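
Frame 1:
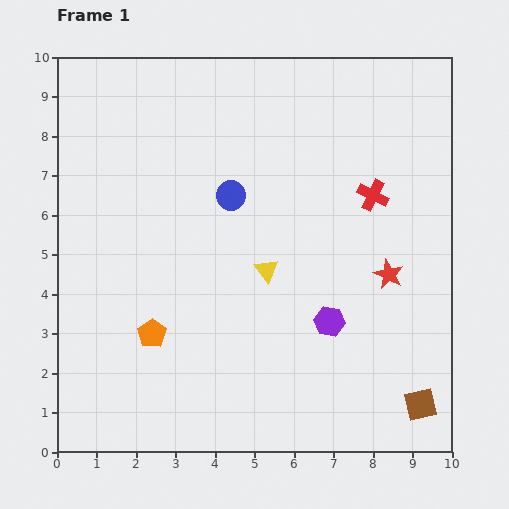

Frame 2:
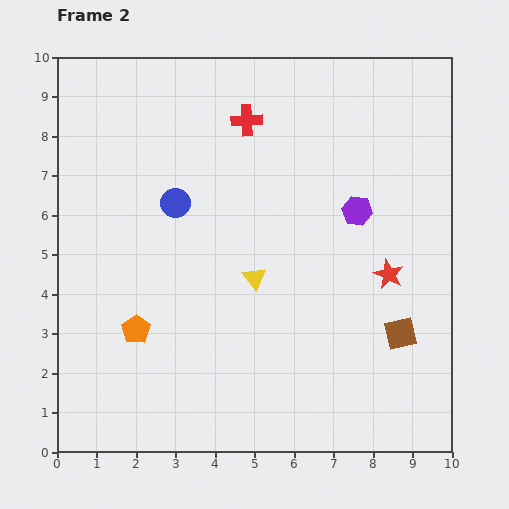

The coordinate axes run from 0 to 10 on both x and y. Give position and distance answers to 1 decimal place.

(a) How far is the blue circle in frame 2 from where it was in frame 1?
1.4

The blue circle moved from (4.4, 6.5) to (3.0, 6.3), a distance of √(1.4² + 0.2²) ≈ 1.4.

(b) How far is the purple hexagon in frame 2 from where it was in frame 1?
2.9

The purple hexagon moved from (6.9, 3.3) to (7.6, 6.1), a distance of √(0.7² + 2.8²) ≈ 2.9.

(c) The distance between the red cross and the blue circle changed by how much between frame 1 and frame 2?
-0.8

Distance in frame 1: 3.6. Distance in frame 2: 2.8.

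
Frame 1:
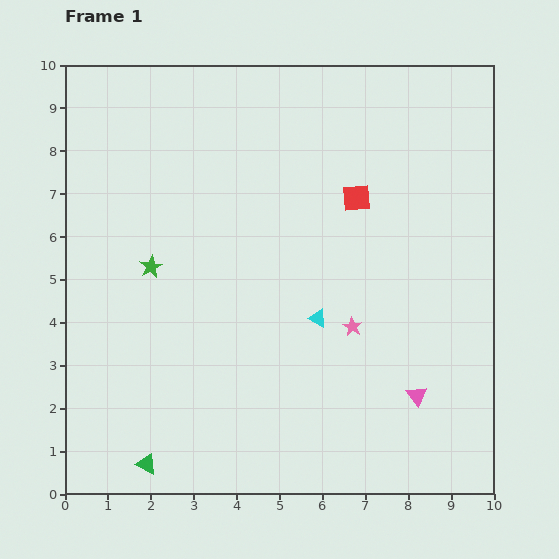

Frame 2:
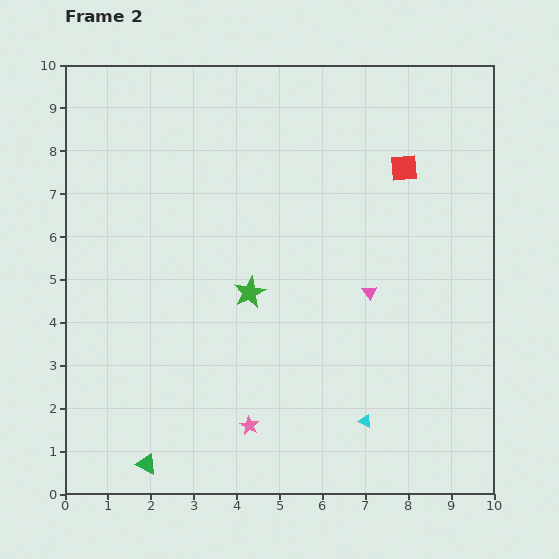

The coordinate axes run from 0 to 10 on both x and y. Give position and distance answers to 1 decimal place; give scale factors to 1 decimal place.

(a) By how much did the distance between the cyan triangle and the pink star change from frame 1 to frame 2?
+1.9

Distance in frame 1: 0.8. Distance in frame 2: 2.7.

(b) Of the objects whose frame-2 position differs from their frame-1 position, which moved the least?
the red square

(moved 1.3)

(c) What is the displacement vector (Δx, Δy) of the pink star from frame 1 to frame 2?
(-2.4, -2.3)

The pink star was at (6.7, 3.9) in frame 1 and (4.3, 1.6) in frame 2.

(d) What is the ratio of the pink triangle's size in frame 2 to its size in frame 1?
0.7×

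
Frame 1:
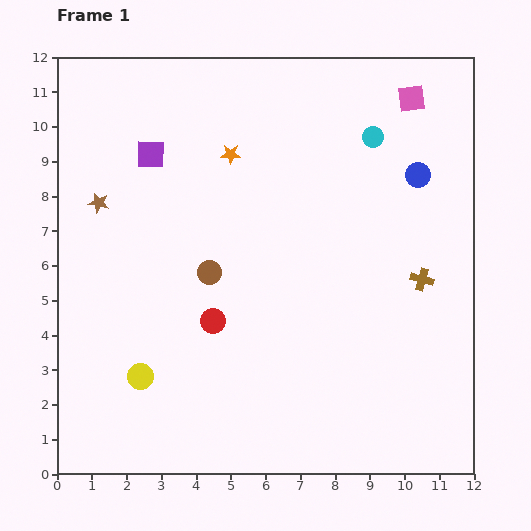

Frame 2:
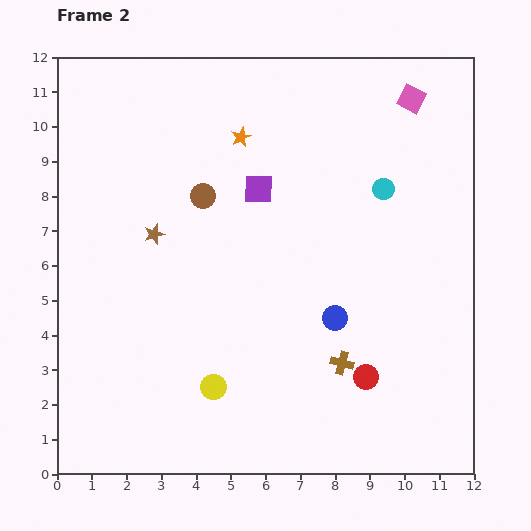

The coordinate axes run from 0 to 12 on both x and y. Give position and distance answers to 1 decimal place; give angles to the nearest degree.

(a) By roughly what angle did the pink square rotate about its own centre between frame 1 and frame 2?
33° clockwise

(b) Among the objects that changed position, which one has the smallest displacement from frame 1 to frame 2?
the orange star

(moved 0.6)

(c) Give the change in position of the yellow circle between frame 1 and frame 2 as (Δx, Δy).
(2.1, -0.3)

The yellow circle was at (2.4, 2.8) in frame 1 and (4.5, 2.5) in frame 2.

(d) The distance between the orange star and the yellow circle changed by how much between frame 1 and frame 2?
+0.3

Distance in frame 1: 6.9. Distance in frame 2: 7.2.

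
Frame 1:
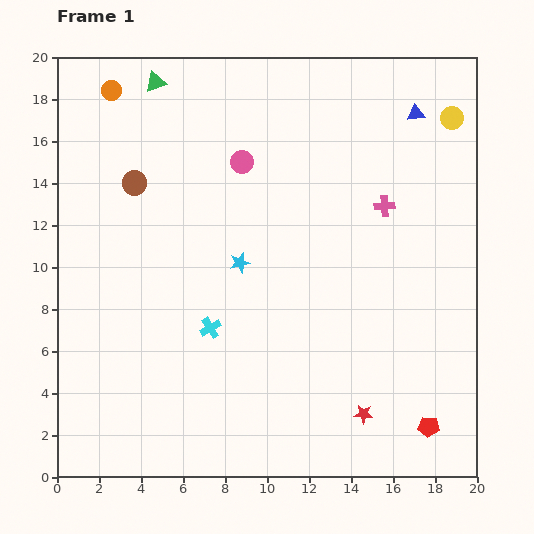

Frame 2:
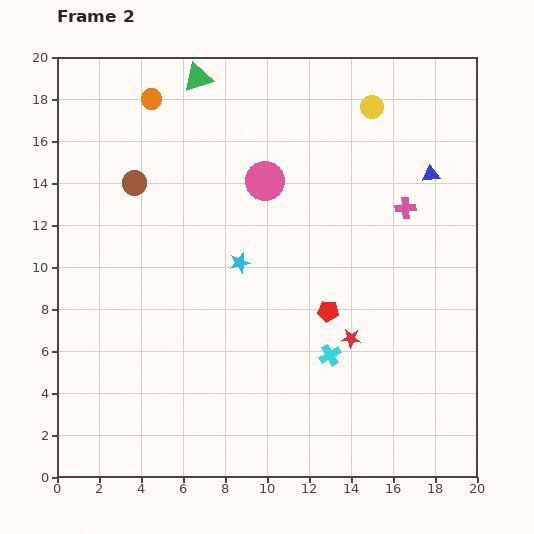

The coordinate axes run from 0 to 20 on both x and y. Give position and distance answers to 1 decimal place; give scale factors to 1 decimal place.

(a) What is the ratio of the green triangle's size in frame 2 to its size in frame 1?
1.4×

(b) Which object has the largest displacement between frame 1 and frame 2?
the red pentagon

(moved 7.3; next 5.8)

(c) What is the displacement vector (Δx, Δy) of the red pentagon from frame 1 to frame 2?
(-4.8, 5.5)

The red pentagon was at (17.7, 2.4) in frame 1 and (12.9, 7.9) in frame 2.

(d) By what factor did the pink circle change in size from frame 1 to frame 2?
1.7×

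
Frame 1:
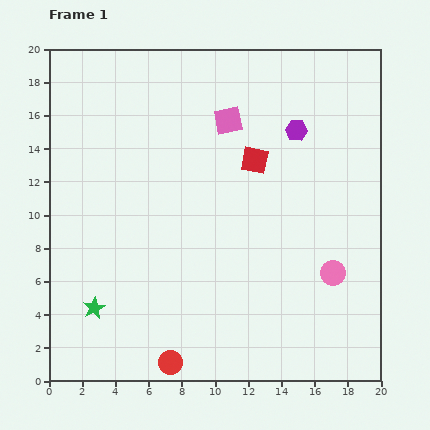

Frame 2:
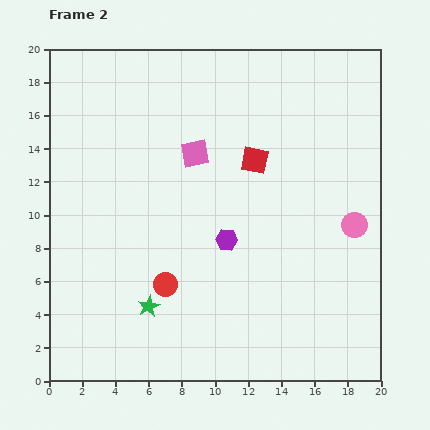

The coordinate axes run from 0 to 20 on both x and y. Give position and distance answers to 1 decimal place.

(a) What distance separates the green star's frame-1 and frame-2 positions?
3.3

The green star moved from (2.7, 4.4) to (6.0, 4.5), a distance of √(3.3² + 0.1²) ≈ 3.3.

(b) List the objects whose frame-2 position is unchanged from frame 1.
the red square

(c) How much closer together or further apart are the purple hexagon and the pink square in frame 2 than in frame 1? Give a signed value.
+1.4

Distance in frame 1: 4.1. Distance in frame 2: 5.5.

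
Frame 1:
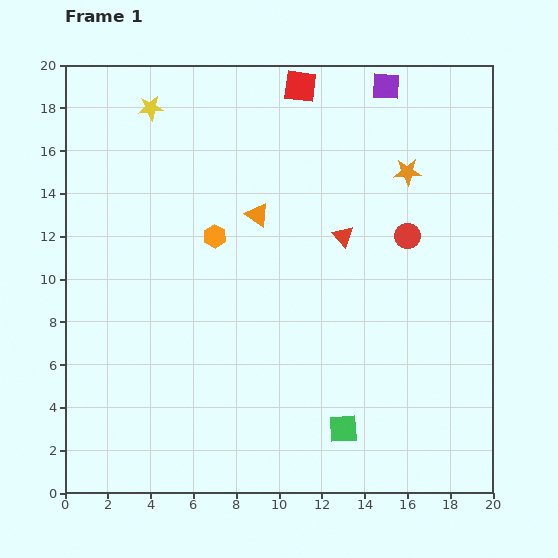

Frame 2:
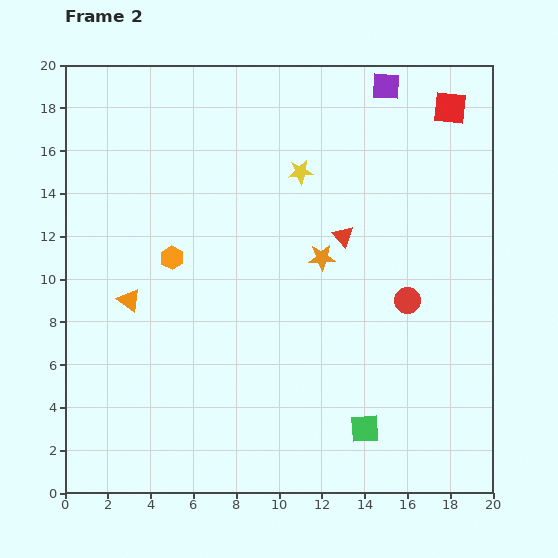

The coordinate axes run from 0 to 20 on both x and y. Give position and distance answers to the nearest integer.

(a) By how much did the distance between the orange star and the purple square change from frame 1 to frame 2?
+5

Distance in frame 1: 4. Distance in frame 2: 9.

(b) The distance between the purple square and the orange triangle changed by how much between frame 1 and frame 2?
+8

Distance in frame 1: 8. Distance in frame 2: 16.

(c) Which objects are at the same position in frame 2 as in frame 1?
the red triangle, the purple square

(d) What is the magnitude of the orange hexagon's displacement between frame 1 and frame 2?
2

The orange hexagon moved from (7, 12) to (5, 11), a distance of √(2² + 1²) ≈ 2.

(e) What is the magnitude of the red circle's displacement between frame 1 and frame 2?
3

The red circle moved from (16, 12) to (16, 9), a distance of √(0² + 3²) ≈ 3.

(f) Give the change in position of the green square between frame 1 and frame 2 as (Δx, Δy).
(1, 0)

The green square was at (13, 3) in frame 1 and (14, 3) in frame 2.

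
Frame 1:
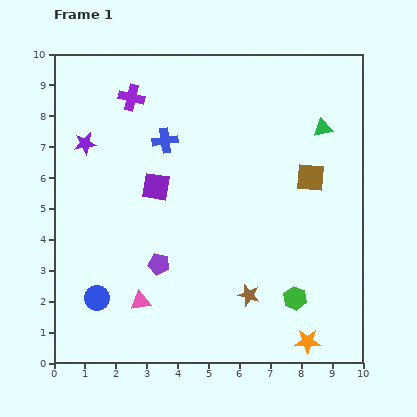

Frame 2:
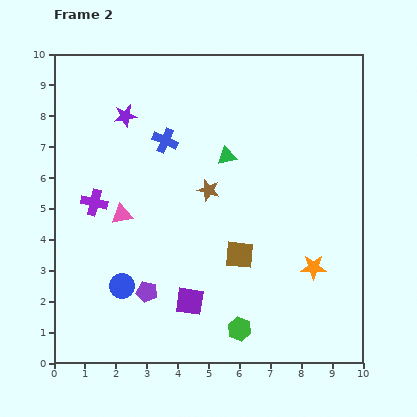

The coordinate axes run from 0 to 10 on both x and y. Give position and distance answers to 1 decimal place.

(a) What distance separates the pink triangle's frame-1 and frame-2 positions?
2.9

The pink triangle moved from (2.8, 2.0) to (2.2, 4.8), a distance of √(0.6² + 2.8²) ≈ 2.9.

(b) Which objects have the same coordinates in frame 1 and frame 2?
the blue cross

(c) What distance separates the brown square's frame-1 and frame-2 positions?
3.4

The brown square moved from (8.3, 6.0) to (6.0, 3.5), a distance of √(2.3² + 2.5²) ≈ 3.4.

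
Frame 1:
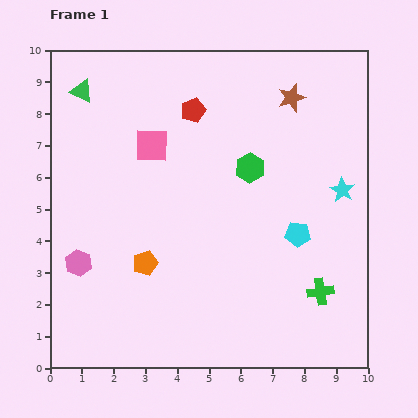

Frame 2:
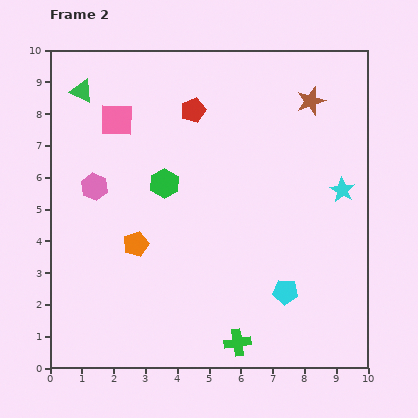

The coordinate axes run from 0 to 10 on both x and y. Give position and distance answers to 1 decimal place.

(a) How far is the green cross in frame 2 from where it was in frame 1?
3.1

The green cross moved from (8.5, 2.4) to (5.9, 0.8), a distance of √(2.6² + 1.6²) ≈ 3.1.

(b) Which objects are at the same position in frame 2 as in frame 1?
the cyan star, the red pentagon, the green triangle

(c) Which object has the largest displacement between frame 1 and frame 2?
the green cross

(moved 3.1; next 2.7)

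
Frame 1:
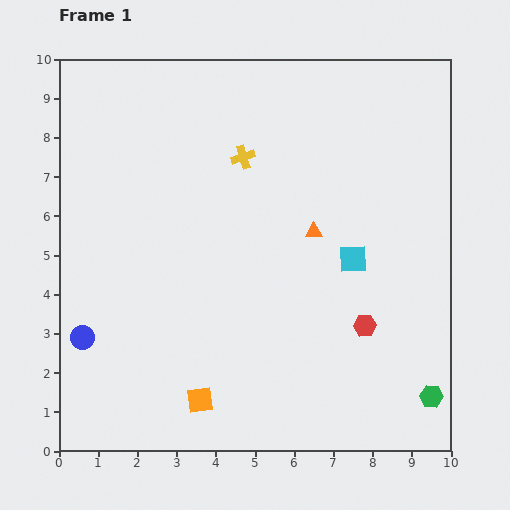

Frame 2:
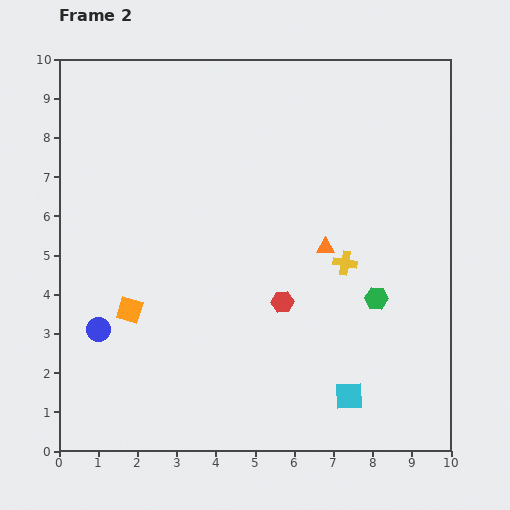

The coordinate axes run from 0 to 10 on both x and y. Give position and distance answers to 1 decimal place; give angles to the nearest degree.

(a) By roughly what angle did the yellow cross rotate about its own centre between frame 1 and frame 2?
27° clockwise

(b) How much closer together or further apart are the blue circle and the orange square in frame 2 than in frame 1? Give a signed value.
-2.5

Distance in frame 1: 3.4. Distance in frame 2: 0.9.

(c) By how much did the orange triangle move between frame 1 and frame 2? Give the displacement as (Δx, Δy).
(0.3, -0.4)

The orange triangle was at (6.5, 5.6) in frame 1 and (6.8, 5.2) in frame 2.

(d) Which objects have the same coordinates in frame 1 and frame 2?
none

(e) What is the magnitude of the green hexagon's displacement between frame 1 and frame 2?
2.9

The green hexagon moved from (9.5, 1.4) to (8.1, 3.9), a distance of √(1.4² + 2.5²) ≈ 2.9.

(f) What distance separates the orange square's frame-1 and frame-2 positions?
2.9

The orange square moved from (3.6, 1.3) to (1.8, 3.6), a distance of √(1.8² + 2.3²) ≈ 2.9.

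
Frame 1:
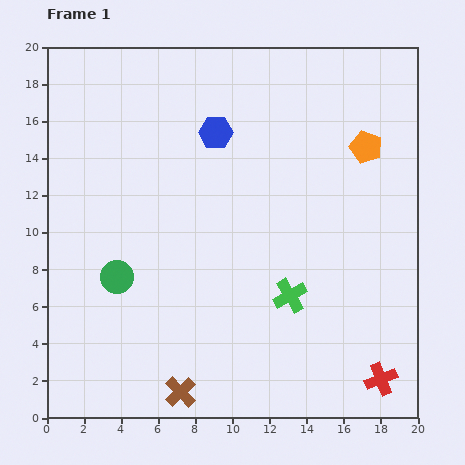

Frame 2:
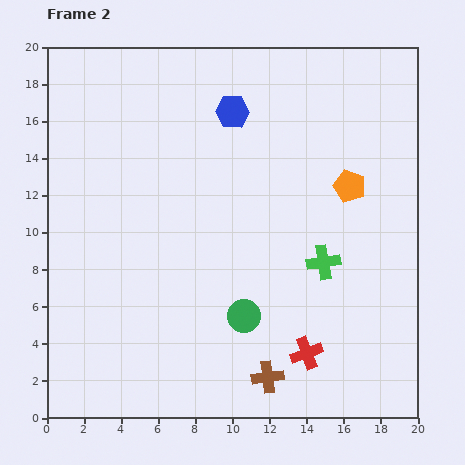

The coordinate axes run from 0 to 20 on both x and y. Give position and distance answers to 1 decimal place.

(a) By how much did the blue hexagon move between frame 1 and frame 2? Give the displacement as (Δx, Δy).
(0.9, 1.1)

The blue hexagon was at (9.1, 15.4) in frame 1 and (10.0, 16.5) in frame 2.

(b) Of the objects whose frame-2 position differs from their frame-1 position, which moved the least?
the blue hexagon

(moved 1.4)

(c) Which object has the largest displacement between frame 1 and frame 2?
the green circle

(moved 7.1; next 4.8)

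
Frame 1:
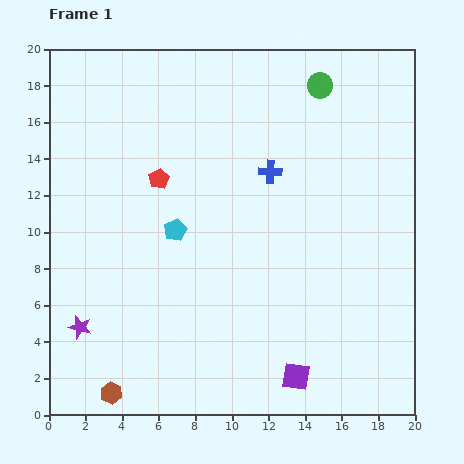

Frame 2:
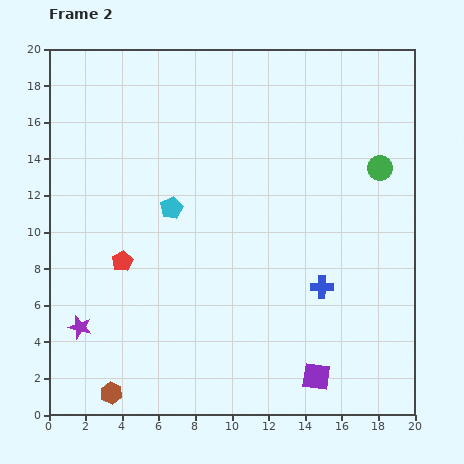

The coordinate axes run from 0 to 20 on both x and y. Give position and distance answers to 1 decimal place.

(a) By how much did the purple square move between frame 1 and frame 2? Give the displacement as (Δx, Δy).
(1.1, 0.0)

The purple square was at (13.5, 2.1) in frame 1 and (14.6, 2.1) in frame 2.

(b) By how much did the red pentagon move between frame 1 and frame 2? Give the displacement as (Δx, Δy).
(-2.0, -4.5)

The red pentagon was at (6.0, 12.9) in frame 1 and (4.0, 8.4) in frame 2.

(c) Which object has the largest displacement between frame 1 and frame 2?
the blue cross

(moved 6.9; next 5.6)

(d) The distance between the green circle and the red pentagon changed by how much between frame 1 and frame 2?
+4.8

Distance in frame 1: 10.2. Distance in frame 2: 15.0.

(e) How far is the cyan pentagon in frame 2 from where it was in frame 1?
1.2

The cyan pentagon moved from (6.9, 10.1) to (6.7, 11.3), a distance of √(0.2² + 1.2²) ≈ 1.2.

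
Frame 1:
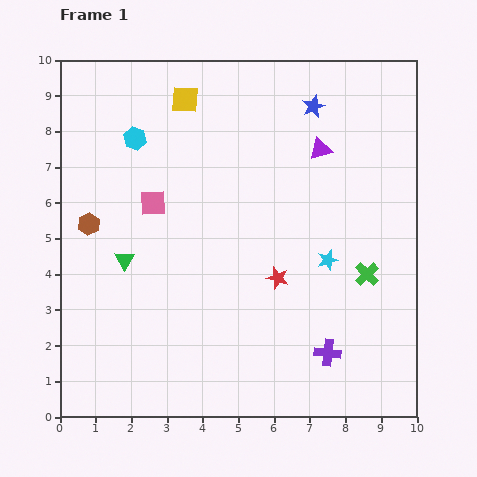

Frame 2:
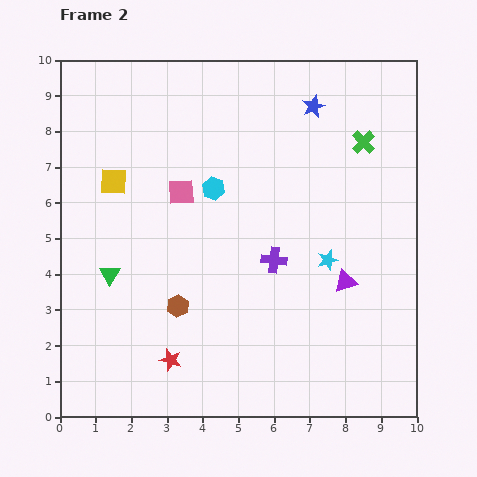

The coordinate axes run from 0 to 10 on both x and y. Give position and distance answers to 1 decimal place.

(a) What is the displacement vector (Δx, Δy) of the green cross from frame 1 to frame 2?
(-0.1, 3.7)

The green cross was at (8.6, 4.0) in frame 1 and (8.5, 7.7) in frame 2.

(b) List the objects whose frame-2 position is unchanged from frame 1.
the cyan star, the blue star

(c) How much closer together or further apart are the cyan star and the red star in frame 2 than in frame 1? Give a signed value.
+3.7

Distance in frame 1: 1.5. Distance in frame 2: 5.2.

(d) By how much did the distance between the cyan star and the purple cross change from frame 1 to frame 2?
-1.1

Distance in frame 1: 2.6. Distance in frame 2: 1.5.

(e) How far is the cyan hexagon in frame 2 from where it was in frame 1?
2.6

The cyan hexagon moved from (2.1, 7.8) to (4.3, 6.4), a distance of √(2.2² + 1.4²) ≈ 2.6.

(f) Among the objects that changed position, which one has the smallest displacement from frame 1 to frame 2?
the green triangle

(moved 0.6)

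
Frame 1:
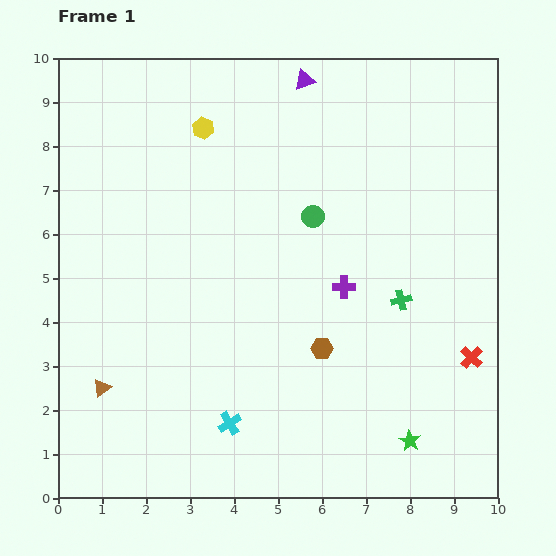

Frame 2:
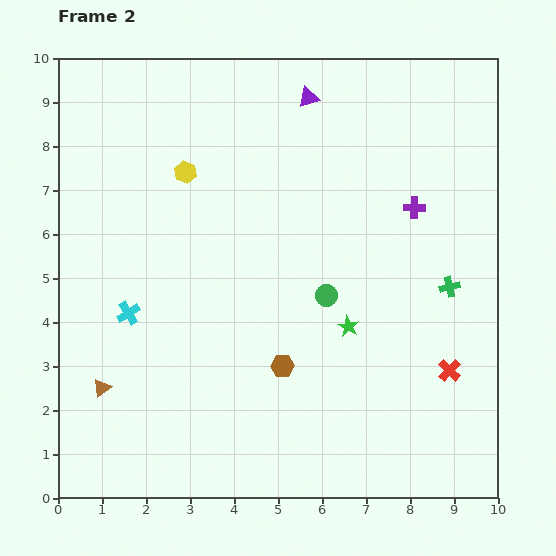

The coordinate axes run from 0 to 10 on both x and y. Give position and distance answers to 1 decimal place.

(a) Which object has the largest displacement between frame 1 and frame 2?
the cyan cross

(moved 3.4; next 3.0)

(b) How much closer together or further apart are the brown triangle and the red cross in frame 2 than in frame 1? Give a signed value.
-0.5

Distance in frame 1: 8.4. Distance in frame 2: 7.9.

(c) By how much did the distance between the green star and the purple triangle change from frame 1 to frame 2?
-3.2

Distance in frame 1: 8.5. Distance in frame 2: 5.3.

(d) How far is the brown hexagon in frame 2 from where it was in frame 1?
1.0

The brown hexagon moved from (6.0, 3.4) to (5.1, 3.0), a distance of √(0.9² + 0.4²) ≈ 1.0.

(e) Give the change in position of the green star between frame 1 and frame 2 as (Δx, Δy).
(-1.4, 2.6)

The green star was at (8.0, 1.3) in frame 1 and (6.6, 3.9) in frame 2.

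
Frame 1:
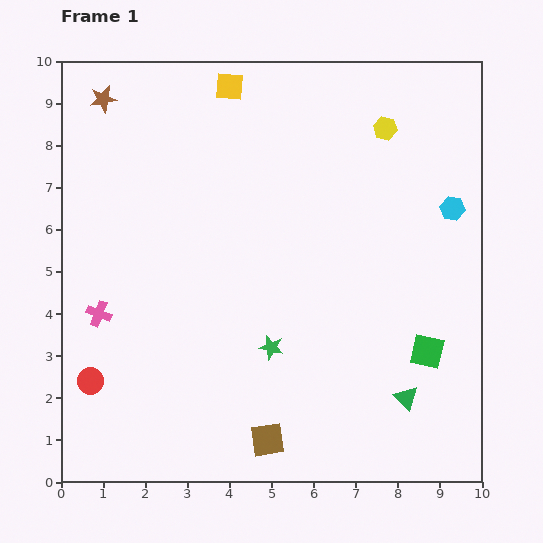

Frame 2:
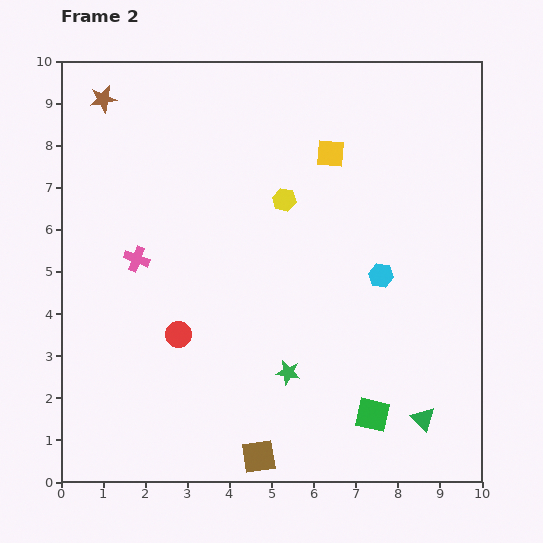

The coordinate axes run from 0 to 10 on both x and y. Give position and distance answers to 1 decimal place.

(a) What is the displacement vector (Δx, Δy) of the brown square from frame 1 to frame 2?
(-0.2, -0.4)

The brown square was at (4.9, 1.0) in frame 1 and (4.7, 0.6) in frame 2.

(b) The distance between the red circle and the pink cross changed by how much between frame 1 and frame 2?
+0.5

Distance in frame 1: 1.6. Distance in frame 2: 2.1.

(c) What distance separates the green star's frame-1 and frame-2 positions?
0.7

The green star moved from (5.0, 3.2) to (5.4, 2.6), a distance of √(0.4² + 0.6²) ≈ 0.7.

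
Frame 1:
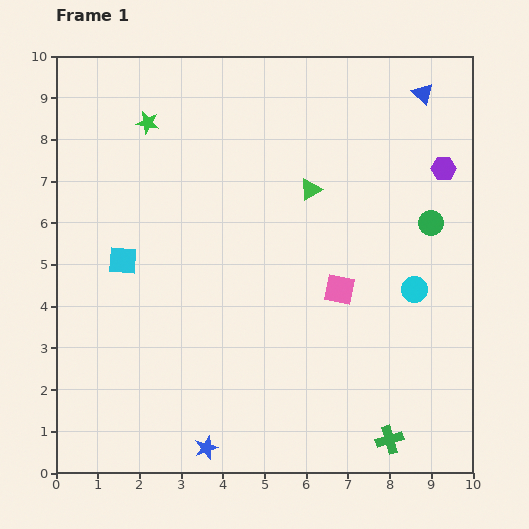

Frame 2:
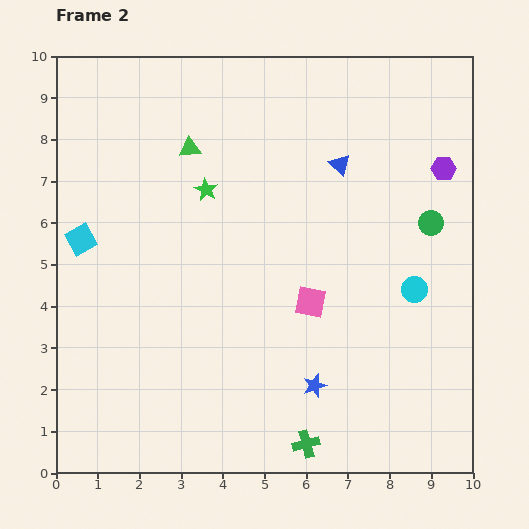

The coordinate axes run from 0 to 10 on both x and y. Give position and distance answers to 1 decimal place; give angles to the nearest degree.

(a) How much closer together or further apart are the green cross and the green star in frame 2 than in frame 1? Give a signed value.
-3.0

Distance in frame 1: 9.6. Distance in frame 2: 6.6.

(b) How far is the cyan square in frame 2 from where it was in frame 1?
1.1

The cyan square moved from (1.6, 5.1) to (0.6, 5.6), a distance of √(1.0² + 0.5²) ≈ 1.1.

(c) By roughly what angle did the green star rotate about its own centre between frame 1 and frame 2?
17° clockwise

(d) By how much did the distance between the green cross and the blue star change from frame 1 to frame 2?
-3.0

Distance in frame 1: 4.4. Distance in frame 2: 1.4.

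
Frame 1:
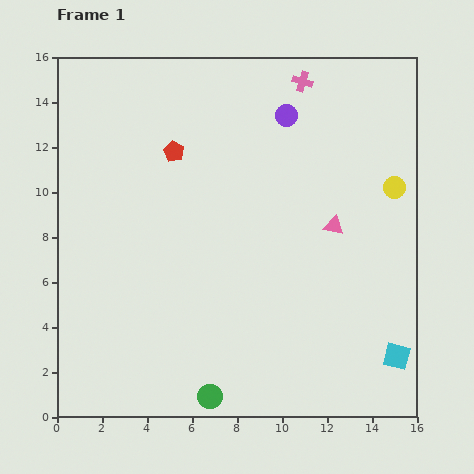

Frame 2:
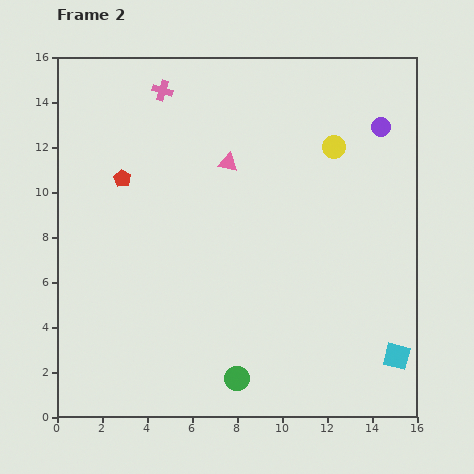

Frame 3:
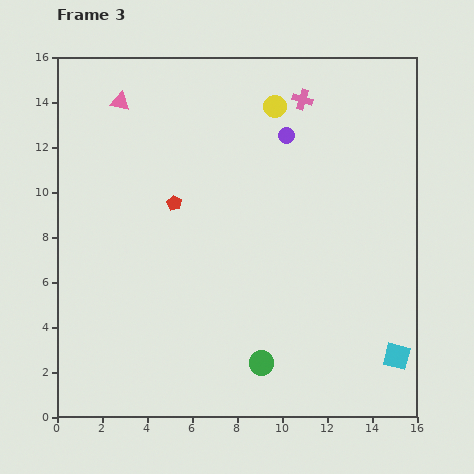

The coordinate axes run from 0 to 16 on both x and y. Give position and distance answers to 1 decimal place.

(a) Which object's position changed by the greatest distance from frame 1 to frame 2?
the pink cross

(moved 6.2; next 5.5)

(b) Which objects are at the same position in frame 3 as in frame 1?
the cyan square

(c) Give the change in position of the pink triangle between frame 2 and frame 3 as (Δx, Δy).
(-4.8, 2.7)

The pink triangle was at (7.6, 11.3) in frame 2 and (2.8, 14.0) in frame 3.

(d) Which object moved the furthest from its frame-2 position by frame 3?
the pink cross

(moved 6.2; next 5.5)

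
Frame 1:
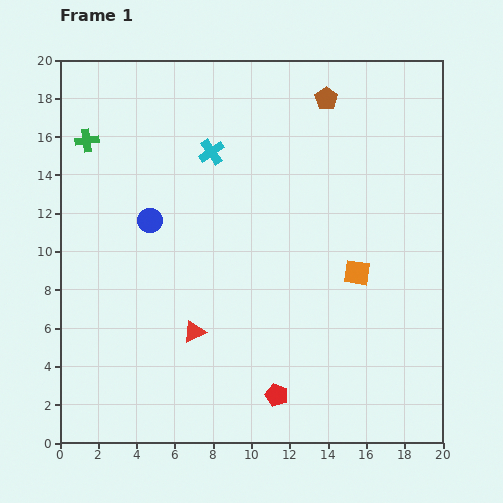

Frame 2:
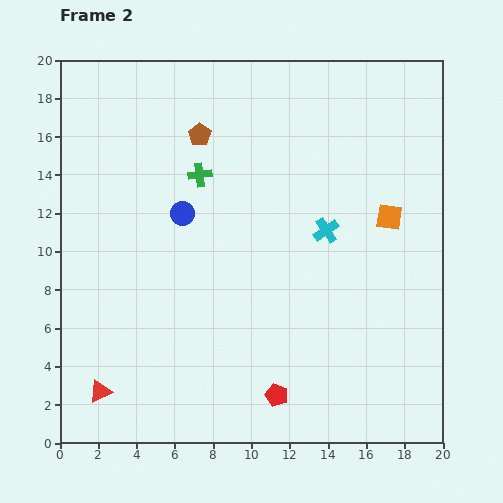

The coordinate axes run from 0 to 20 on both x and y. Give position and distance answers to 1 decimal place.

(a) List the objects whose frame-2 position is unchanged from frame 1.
the red pentagon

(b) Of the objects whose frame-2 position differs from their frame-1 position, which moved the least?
the blue circle

(moved 1.7)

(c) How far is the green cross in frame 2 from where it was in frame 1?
6.2

The green cross moved from (1.4, 15.8) to (7.3, 14.0), a distance of √(5.9² + 1.8²) ≈ 6.2.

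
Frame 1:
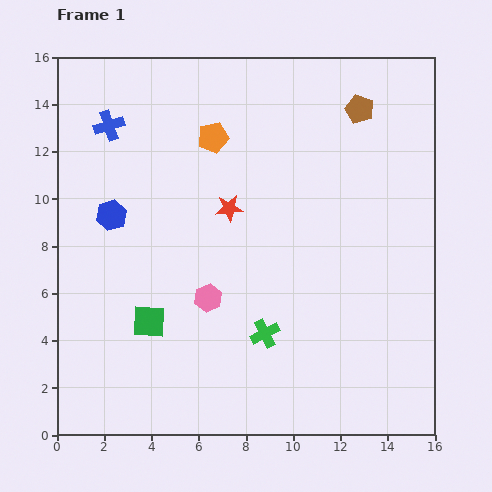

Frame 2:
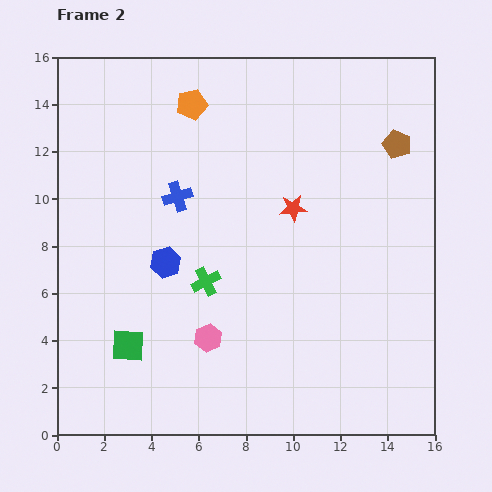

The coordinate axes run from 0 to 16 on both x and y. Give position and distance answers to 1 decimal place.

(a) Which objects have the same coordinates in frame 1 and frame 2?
none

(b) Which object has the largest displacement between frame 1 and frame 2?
the blue cross

(moved 4.2; next 3.3)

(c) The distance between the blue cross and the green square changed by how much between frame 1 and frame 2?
-1.9

Distance in frame 1: 8.5. Distance in frame 2: 6.6.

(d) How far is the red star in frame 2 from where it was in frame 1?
2.7

The red star moved from (7.3, 9.6) to (10.0, 9.6), a distance of √(2.7² + 0.0²) ≈ 2.7.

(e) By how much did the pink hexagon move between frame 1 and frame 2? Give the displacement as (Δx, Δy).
(0.0, -1.7)

The pink hexagon was at (6.4, 5.8) in frame 1 and (6.4, 4.1) in frame 2.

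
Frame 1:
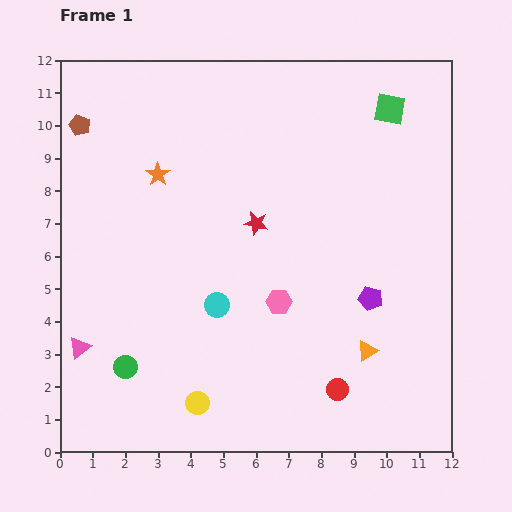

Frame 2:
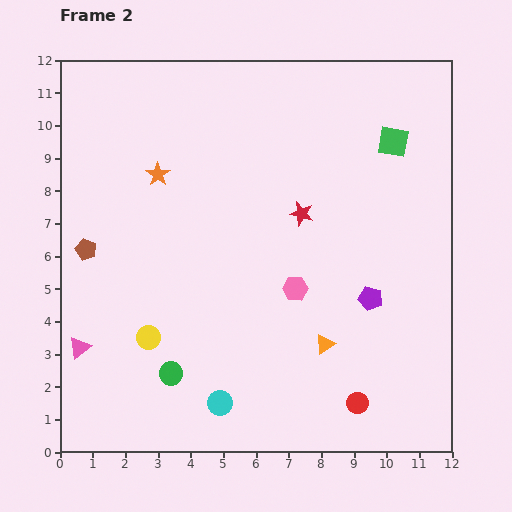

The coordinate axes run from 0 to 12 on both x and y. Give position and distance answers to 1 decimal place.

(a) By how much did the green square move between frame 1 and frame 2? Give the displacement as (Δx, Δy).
(0.1, -1.0)

The green square was at (10.1, 10.5) in frame 1 and (10.2, 9.5) in frame 2.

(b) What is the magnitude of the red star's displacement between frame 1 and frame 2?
1.4

The red star moved from (6.0, 7.0) to (7.4, 7.3), a distance of √(1.4² + 0.3²) ≈ 1.4.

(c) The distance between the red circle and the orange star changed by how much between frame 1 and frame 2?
+0.7

Distance in frame 1: 8.6. Distance in frame 2: 9.3.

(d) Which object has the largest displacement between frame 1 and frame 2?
the brown pentagon

(moved 3.8; next 3.0)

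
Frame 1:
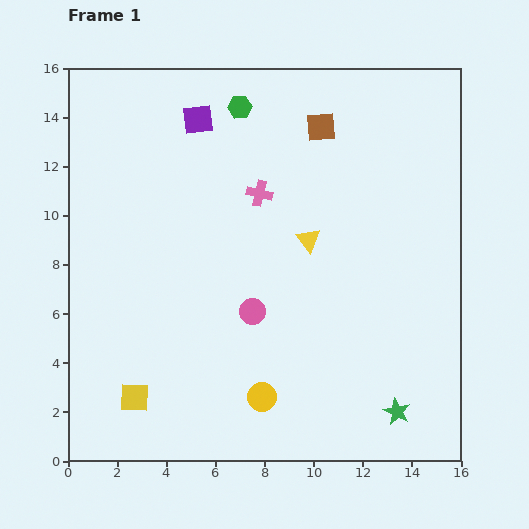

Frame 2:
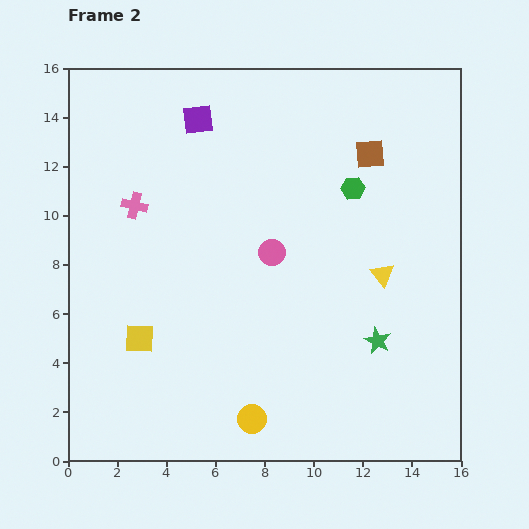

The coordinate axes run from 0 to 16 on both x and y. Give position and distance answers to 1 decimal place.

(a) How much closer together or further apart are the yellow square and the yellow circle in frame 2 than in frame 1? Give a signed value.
+0.5

Distance in frame 1: 5.2. Distance in frame 2: 5.7.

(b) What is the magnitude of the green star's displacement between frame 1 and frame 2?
3.0

The green star moved from (13.4, 2.0) to (12.6, 4.9), a distance of √(0.8² + 2.9²) ≈ 3.0.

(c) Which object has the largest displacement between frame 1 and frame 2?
the green hexagon

(moved 5.7; next 5.1)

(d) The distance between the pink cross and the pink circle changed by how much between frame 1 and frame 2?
+1.1

Distance in frame 1: 4.8. Distance in frame 2: 5.9.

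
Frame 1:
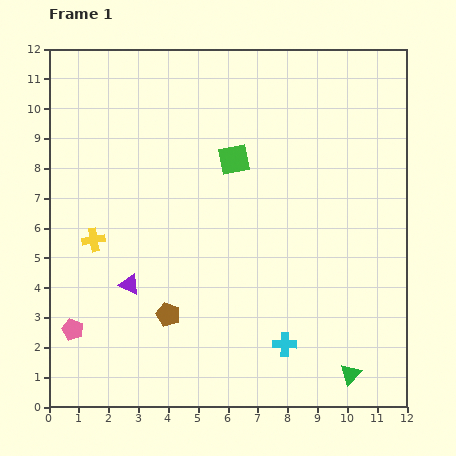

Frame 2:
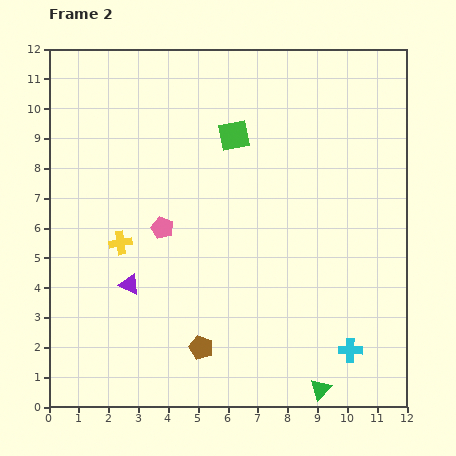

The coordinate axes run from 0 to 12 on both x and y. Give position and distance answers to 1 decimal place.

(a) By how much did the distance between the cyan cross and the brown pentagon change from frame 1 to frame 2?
+1.0

Distance in frame 1: 4.0. Distance in frame 2: 5.0.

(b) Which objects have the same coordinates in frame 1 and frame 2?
the purple triangle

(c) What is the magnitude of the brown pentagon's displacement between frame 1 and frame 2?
1.6

The brown pentagon moved from (4.0, 3.1) to (5.1, 2.0), a distance of √(1.1² + 1.1²) ≈ 1.6.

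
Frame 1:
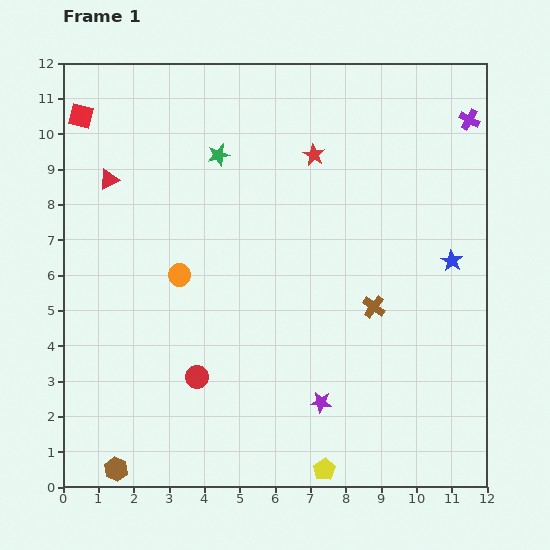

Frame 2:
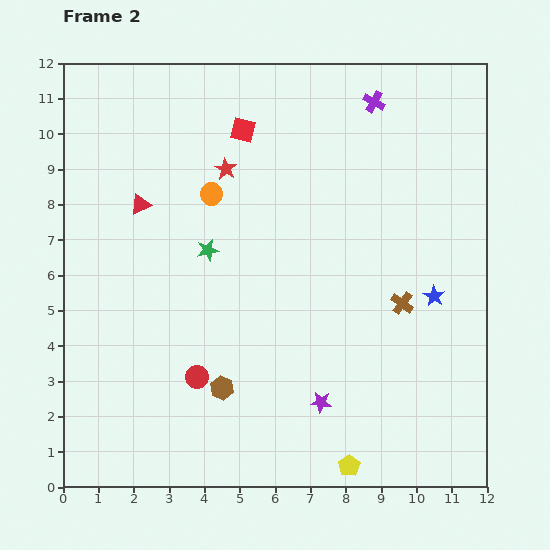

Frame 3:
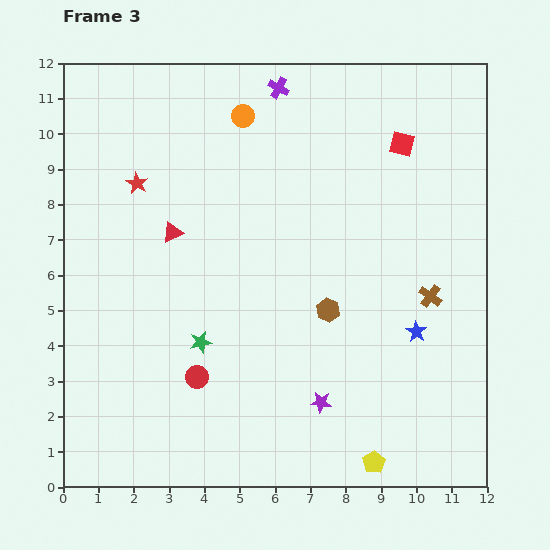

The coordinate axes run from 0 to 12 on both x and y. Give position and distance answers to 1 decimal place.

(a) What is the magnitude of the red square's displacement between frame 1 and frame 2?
4.6

The red square moved from (0.5, 10.5) to (5.1, 10.1), a distance of √(4.6² + 0.4²) ≈ 4.6.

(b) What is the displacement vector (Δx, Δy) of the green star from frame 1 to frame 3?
(-0.5, -5.3)

The green star was at (4.4, 9.4) in frame 1 and (3.9, 4.1) in frame 3.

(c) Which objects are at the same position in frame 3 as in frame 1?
the purple star, the red circle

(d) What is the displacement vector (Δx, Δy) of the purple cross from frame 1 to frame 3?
(-5.4, 0.9)

The purple cross was at (11.5, 10.4) in frame 1 and (6.1, 11.3) in frame 3.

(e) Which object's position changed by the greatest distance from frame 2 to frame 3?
the red square

(moved 4.5; next 3.7)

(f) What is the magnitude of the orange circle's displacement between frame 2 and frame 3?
2.4

The orange circle moved from (4.2, 8.3) to (5.1, 10.5), a distance of √(0.9² + 2.2²) ≈ 2.4.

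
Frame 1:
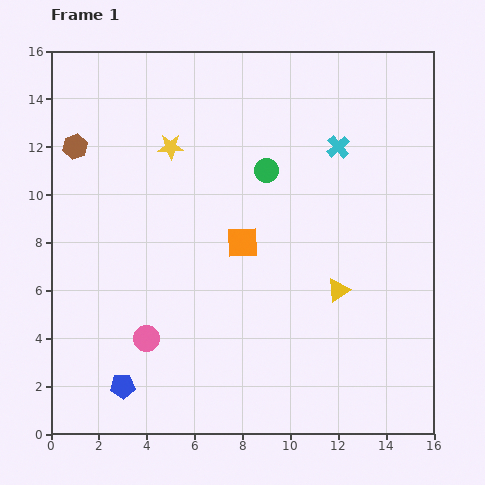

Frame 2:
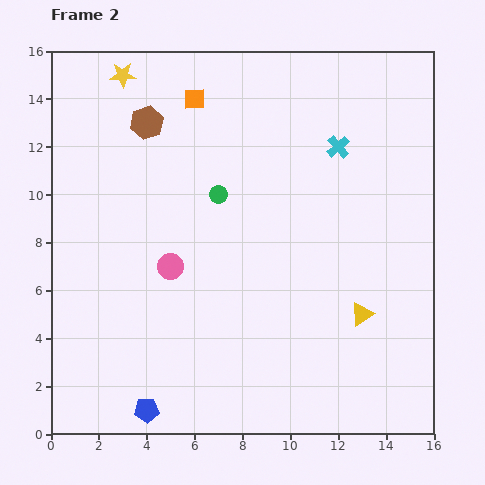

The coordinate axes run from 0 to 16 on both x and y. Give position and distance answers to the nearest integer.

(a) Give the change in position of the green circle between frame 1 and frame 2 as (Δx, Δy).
(-2, -1)

The green circle was at (9, 11) in frame 1 and (7, 10) in frame 2.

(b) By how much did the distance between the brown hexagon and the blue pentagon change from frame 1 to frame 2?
+2

Distance in frame 1: 10. Distance in frame 2: 12.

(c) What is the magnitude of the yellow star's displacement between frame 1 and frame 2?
4

The yellow star moved from (5, 12) to (3, 15), a distance of √(2² + 3²) ≈ 4.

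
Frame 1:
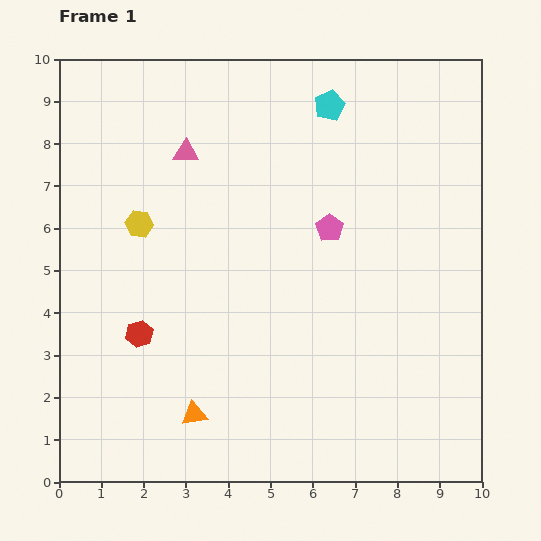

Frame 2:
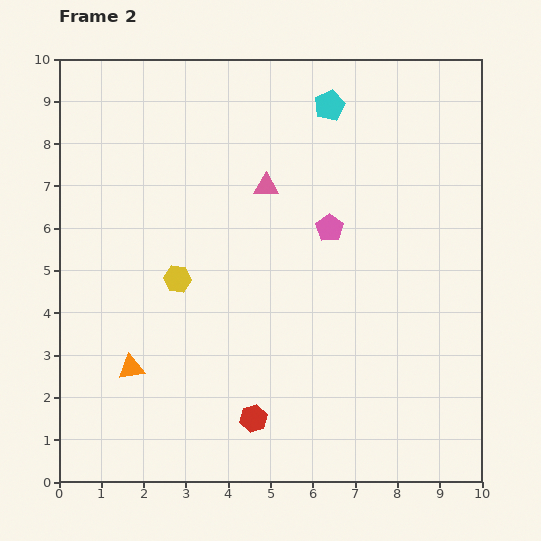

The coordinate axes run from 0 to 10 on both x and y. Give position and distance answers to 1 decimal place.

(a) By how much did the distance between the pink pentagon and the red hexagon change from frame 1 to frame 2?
-0.3

Distance in frame 1: 5.1. Distance in frame 2: 4.8.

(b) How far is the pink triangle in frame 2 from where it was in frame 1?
2.1

The pink triangle moved from (3.0, 7.8) to (4.9, 7.0), a distance of √(1.9² + 0.8²) ≈ 2.1.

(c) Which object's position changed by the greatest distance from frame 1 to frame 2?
the red hexagon

(moved 3.4; next 2.1)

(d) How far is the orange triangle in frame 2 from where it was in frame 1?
1.9

The orange triangle moved from (3.2, 1.6) to (1.7, 2.7), a distance of √(1.5² + 1.1²) ≈ 1.9.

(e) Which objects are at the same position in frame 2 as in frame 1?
the pink pentagon, the cyan pentagon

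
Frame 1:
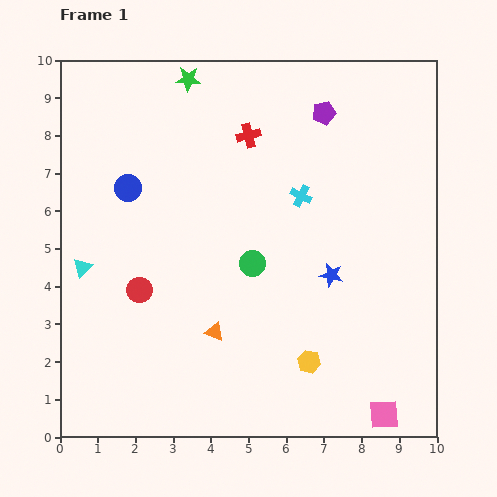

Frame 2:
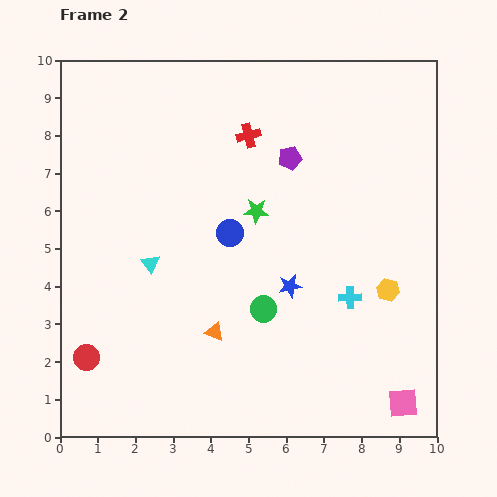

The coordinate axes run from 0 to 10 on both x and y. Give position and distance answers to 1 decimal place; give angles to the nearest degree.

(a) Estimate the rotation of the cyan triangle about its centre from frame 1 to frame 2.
22° counter-clockwise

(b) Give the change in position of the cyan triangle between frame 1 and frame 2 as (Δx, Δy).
(1.8, 0.1)

The cyan triangle was at (0.6, 4.5) in frame 1 and (2.4, 4.6) in frame 2.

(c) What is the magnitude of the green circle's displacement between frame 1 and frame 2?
1.2

The green circle moved from (5.1, 4.6) to (5.4, 3.4), a distance of √(0.3² + 1.2²) ≈ 1.2.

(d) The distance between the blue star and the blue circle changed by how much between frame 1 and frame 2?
-3.8

Distance in frame 1: 5.9. Distance in frame 2: 2.1.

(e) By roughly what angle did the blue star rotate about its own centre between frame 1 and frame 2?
24° counter-clockwise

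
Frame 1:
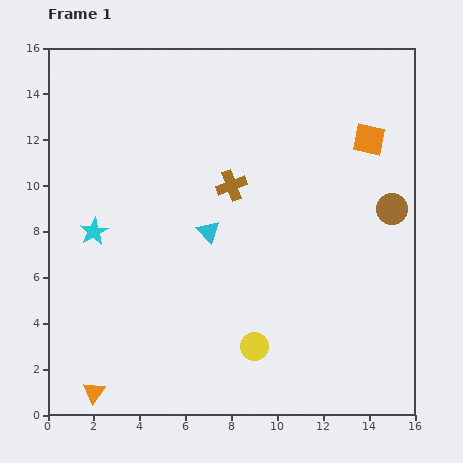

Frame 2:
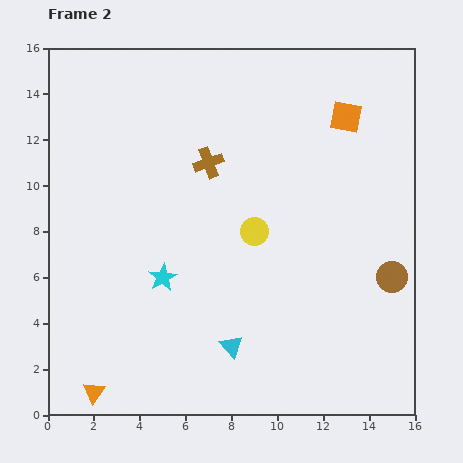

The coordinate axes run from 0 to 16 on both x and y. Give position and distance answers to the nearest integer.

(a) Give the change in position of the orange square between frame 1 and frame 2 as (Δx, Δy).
(-1, 1)

The orange square was at (14, 12) in frame 1 and (13, 13) in frame 2.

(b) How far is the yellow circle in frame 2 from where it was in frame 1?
5

The yellow circle moved from (9, 3) to (9, 8), a distance of √(0² + 5²) ≈ 5.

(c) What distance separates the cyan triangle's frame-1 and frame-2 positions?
5

The cyan triangle moved from (7, 8) to (8, 3), a distance of √(1² + 5²) ≈ 5.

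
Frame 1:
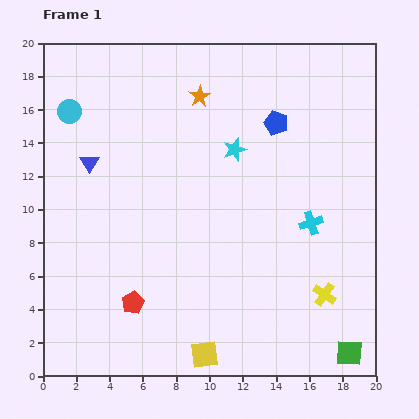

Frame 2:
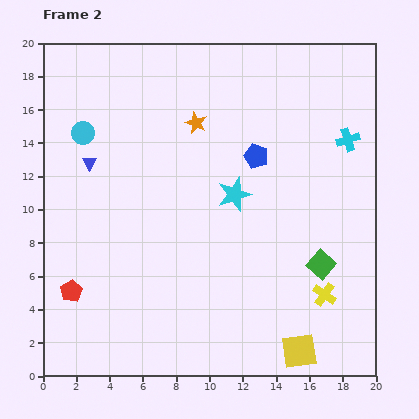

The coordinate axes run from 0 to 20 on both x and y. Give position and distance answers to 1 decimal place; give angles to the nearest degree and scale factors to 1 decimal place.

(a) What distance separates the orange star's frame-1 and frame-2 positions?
1.6

The orange star moved from (9.4, 16.8) to (9.2, 15.2), a distance of √(0.2² + 1.6²) ≈ 1.6.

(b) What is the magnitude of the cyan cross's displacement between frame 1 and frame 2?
5.5

The cyan cross moved from (16.1, 9.2) to (18.3, 14.2), a distance of √(2.2² + 5.0²) ≈ 5.5.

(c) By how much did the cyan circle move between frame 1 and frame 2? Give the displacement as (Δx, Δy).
(0.8, -1.3)

The cyan circle was at (1.6, 15.9) in frame 1 and (2.4, 14.6) in frame 2.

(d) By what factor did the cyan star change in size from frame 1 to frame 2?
1.5×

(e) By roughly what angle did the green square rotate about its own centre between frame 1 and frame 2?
38° clockwise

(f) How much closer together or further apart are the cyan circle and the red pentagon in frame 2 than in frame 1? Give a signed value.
-2.6

Distance in frame 1: 12.1. Distance in frame 2: 9.5.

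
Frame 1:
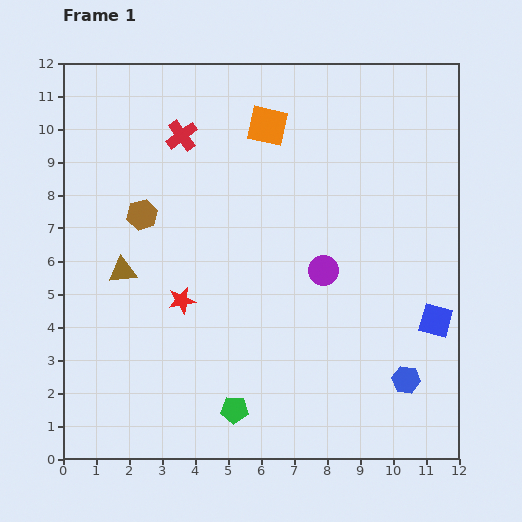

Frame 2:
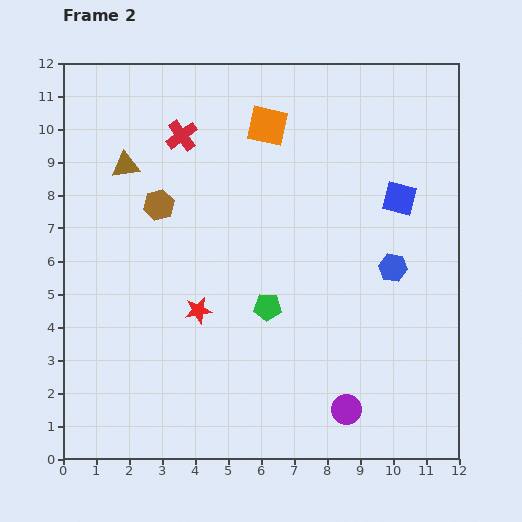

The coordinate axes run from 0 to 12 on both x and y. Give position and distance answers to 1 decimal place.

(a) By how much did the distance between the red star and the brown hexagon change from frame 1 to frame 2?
+0.5

Distance in frame 1: 2.9. Distance in frame 2: 3.4.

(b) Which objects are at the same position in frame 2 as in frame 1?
the red cross, the orange square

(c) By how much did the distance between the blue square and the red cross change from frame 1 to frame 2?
-2.6

Distance in frame 1: 9.5. Distance in frame 2: 6.9.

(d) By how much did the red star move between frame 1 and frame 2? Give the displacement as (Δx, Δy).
(0.5, -0.3)

The red star was at (3.6, 4.8) in frame 1 and (4.1, 4.5) in frame 2.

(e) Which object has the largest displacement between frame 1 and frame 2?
the purple circle

(moved 4.3; next 3.9)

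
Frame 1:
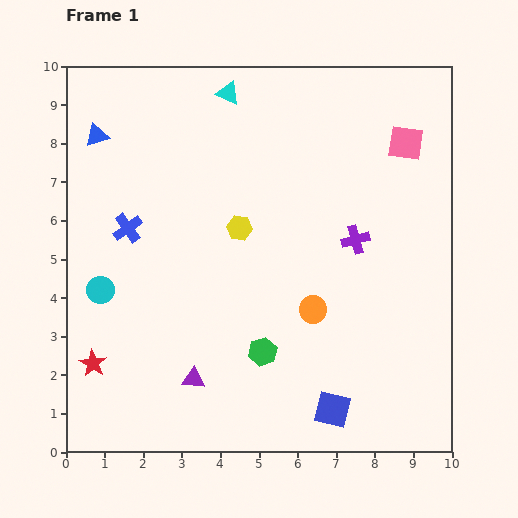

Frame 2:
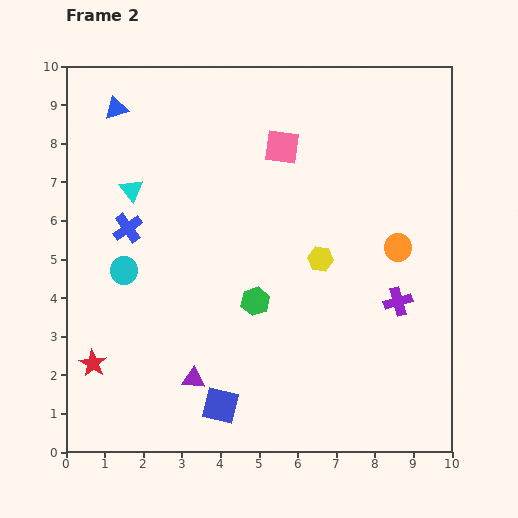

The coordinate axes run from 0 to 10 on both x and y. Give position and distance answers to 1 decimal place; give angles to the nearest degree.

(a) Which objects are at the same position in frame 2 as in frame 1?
the purple triangle, the blue cross, the red star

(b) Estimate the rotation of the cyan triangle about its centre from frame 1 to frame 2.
28° clockwise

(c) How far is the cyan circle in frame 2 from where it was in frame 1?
0.8

The cyan circle moved from (0.9, 4.2) to (1.5, 4.7), a distance of √(0.6² + 0.5²) ≈ 0.8.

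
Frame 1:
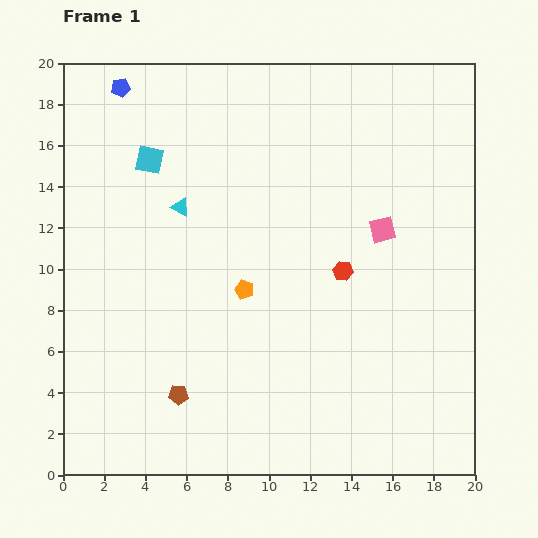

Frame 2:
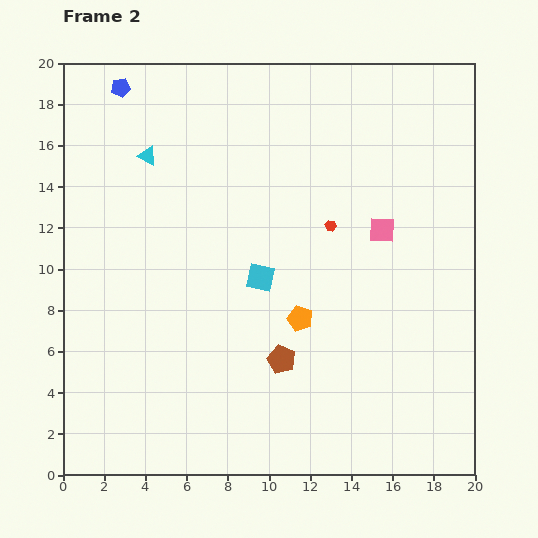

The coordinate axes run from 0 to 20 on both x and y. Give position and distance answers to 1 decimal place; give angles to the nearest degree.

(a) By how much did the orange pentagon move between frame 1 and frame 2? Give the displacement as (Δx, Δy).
(2.7, -1.4)

The orange pentagon was at (8.8, 9.0) in frame 1 and (11.5, 7.6) in frame 2.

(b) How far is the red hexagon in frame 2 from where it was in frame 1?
2.3

The red hexagon moved from (13.6, 9.9) to (13.0, 12.1), a distance of √(0.6² + 2.2²) ≈ 2.3.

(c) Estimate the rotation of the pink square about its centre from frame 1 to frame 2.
16° clockwise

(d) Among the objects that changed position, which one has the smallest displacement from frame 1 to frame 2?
the red hexagon

(moved 2.3)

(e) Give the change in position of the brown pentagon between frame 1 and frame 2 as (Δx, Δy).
(5.0, 1.7)

The brown pentagon was at (5.6, 3.9) in frame 1 and (10.6, 5.6) in frame 2.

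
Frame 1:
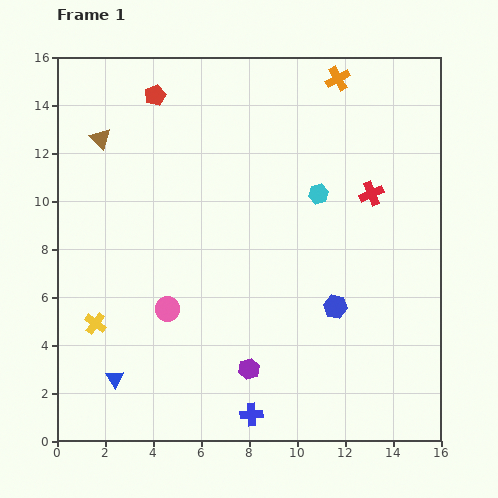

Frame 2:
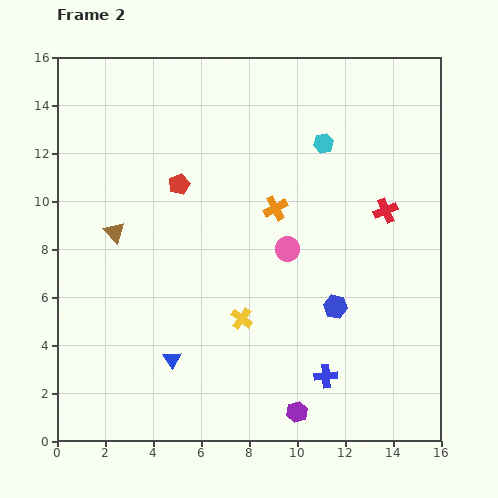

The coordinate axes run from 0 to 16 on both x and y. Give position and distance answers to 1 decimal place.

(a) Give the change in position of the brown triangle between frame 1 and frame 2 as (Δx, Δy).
(0.6, -3.9)

The brown triangle was at (1.8, 12.6) in frame 1 and (2.4, 8.7) in frame 2.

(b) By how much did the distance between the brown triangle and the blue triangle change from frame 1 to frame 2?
-4.2

Distance in frame 1: 10.0. Distance in frame 2: 5.8.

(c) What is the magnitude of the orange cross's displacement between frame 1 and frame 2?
6.0

The orange cross moved from (11.7, 15.1) to (9.1, 9.7), a distance of √(2.6² + 5.4²) ≈ 6.0.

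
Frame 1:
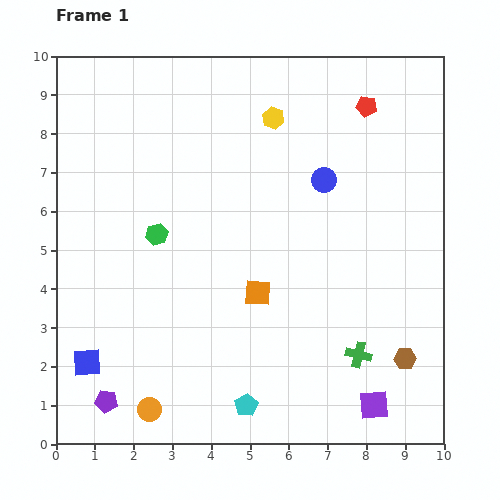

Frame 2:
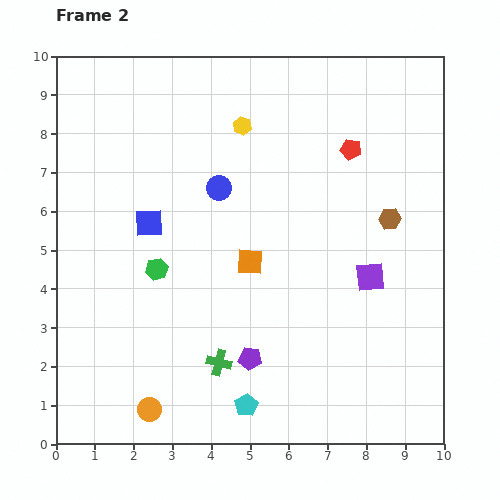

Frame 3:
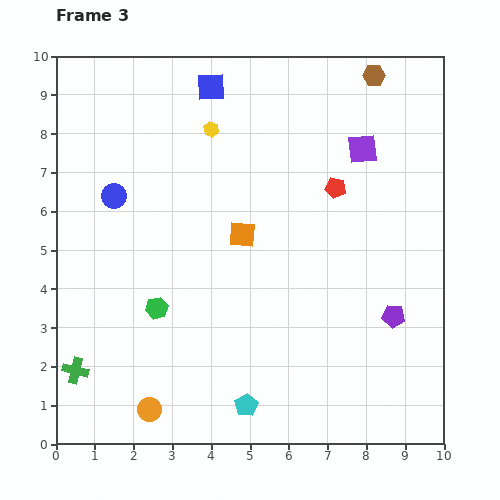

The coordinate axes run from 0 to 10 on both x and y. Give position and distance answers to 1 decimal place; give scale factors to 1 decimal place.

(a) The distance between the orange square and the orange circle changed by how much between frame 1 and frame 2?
+0.5

Distance in frame 1: 4.1. Distance in frame 2: 4.6.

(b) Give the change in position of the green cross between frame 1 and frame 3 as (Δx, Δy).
(-7.3, -0.4)

The green cross was at (7.8, 2.3) in frame 1 and (0.5, 1.9) in frame 3.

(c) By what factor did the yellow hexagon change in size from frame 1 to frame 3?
0.7×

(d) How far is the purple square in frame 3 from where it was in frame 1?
6.6

The purple square moved from (8.2, 1.0) to (7.9, 7.6), a distance of √(0.3² + 6.6²) ≈ 6.6.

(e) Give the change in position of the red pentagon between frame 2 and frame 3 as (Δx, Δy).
(-0.4, -1.0)

The red pentagon was at (7.6, 7.6) in frame 2 and (7.2, 6.6) in frame 3.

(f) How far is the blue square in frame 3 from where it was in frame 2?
3.8

The blue square moved from (2.4, 5.7) to (4.0, 9.2), a distance of √(1.6² + 3.5²) ≈ 3.8.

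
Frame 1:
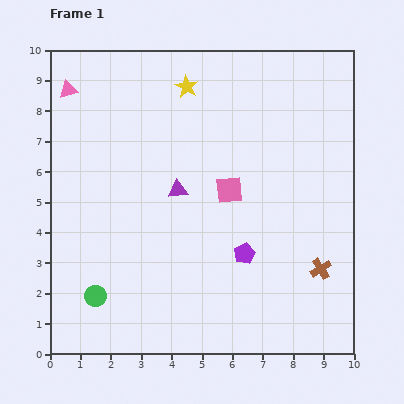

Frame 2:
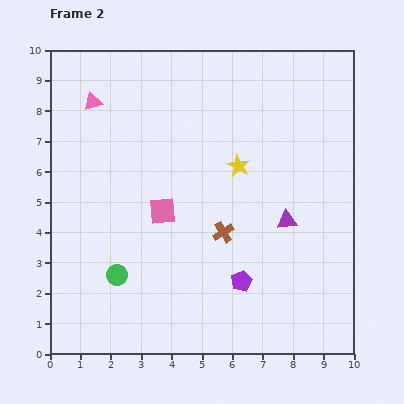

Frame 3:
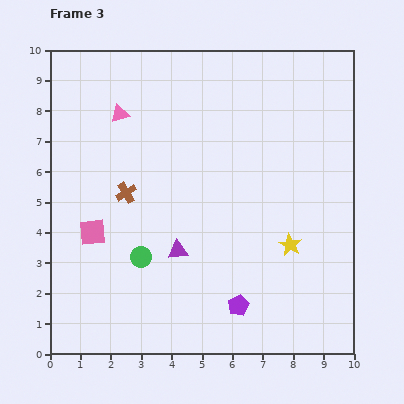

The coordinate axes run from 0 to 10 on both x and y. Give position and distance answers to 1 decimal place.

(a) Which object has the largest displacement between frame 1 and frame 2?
the purple triangle

(moved 3.7; next 3.4)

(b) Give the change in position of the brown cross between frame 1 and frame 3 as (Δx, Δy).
(-6.4, 2.5)

The brown cross was at (8.9, 2.8) in frame 1 and (2.5, 5.3) in frame 3.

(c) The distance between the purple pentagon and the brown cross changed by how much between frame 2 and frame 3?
+3.5

Distance in frame 2: 1.7. Distance in frame 3: 5.2.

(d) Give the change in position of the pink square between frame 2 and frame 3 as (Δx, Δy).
(-2.3, -0.7)

The pink square was at (3.7, 4.7) in frame 2 and (1.4, 4.0) in frame 3.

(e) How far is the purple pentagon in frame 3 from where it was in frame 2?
0.8

The purple pentagon moved from (6.3, 2.4) to (6.2, 1.6), a distance of √(0.1² + 0.8²) ≈ 0.8.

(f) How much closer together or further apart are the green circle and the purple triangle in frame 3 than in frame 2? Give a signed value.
-4.7

Distance in frame 2: 5.9. Distance in frame 3: 1.2.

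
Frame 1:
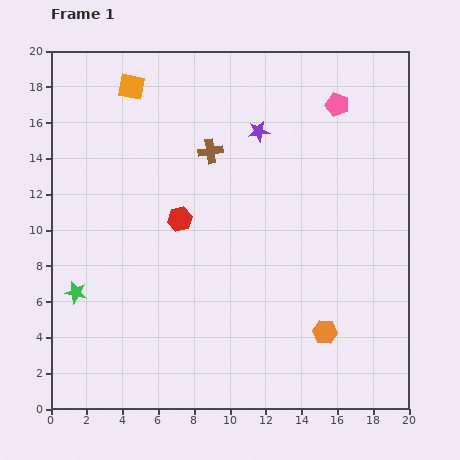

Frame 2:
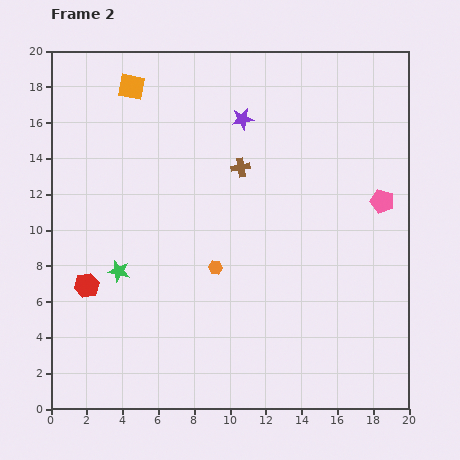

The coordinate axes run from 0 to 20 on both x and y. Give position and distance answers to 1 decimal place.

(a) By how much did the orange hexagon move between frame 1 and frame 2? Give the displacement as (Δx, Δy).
(-6.1, 3.6)

The orange hexagon was at (15.3, 4.3) in frame 1 and (9.2, 7.9) in frame 2.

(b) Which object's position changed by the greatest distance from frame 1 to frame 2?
the orange hexagon

(moved 7.1; next 6.4)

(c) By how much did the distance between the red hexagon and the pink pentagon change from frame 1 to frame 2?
+6.3

Distance in frame 1: 10.9. Distance in frame 2: 17.2.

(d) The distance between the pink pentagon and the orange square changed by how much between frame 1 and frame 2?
+3.9

Distance in frame 1: 11.5. Distance in frame 2: 15.4.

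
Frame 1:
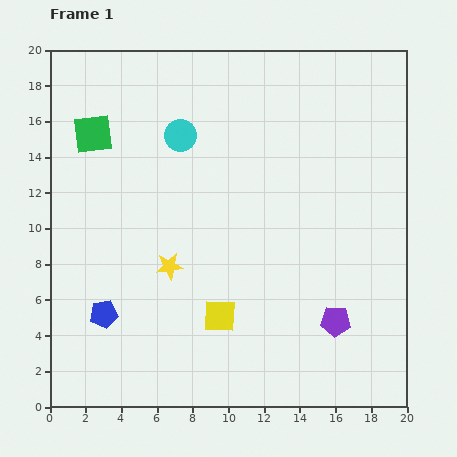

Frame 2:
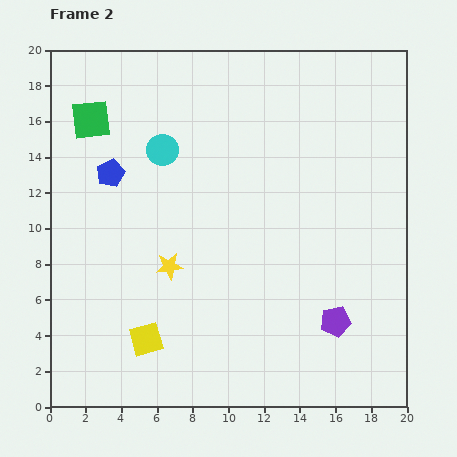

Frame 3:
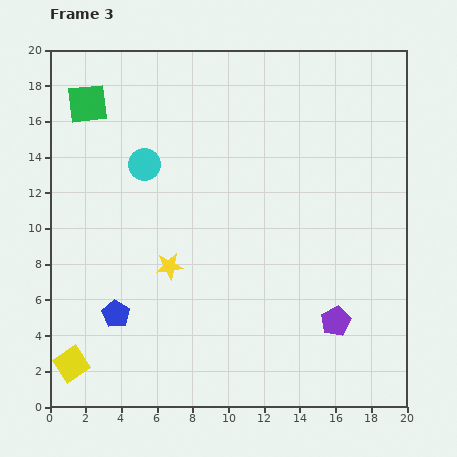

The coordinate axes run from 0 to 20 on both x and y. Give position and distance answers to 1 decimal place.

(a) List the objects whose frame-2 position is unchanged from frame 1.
the yellow star, the purple pentagon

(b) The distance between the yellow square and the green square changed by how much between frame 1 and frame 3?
+2.2

Distance in frame 1: 12.4. Distance in frame 3: 14.6.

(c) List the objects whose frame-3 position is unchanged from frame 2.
the yellow star, the purple pentagon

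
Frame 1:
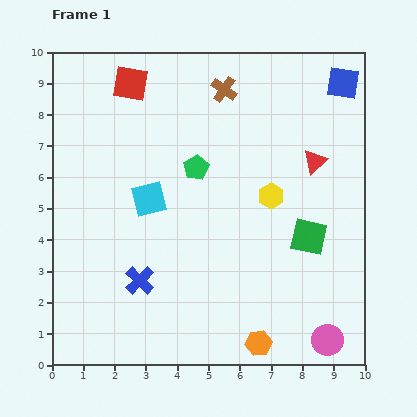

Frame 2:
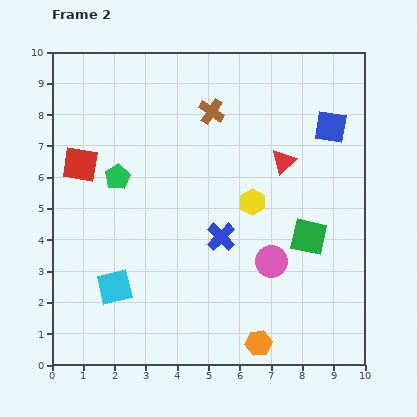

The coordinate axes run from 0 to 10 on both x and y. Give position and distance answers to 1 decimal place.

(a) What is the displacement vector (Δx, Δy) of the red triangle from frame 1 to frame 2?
(-1.0, 0.0)

The red triangle was at (8.4, 6.5) in frame 1 and (7.4, 6.5) in frame 2.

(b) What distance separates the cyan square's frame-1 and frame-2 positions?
3.0

The cyan square moved from (3.1, 5.3) to (2.0, 2.5), a distance of √(1.1² + 2.8²) ≈ 3.0.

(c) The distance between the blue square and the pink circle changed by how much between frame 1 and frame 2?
-3.5

Distance in frame 1: 8.2. Distance in frame 2: 4.7.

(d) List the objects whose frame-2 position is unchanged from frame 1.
the green square, the orange hexagon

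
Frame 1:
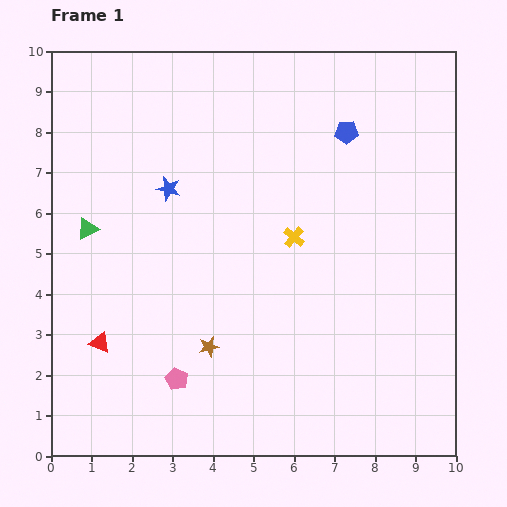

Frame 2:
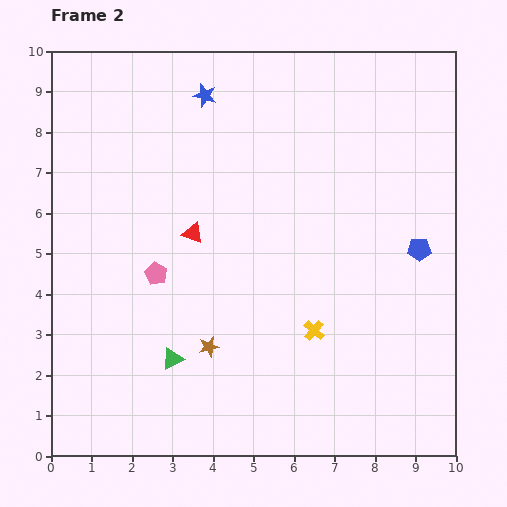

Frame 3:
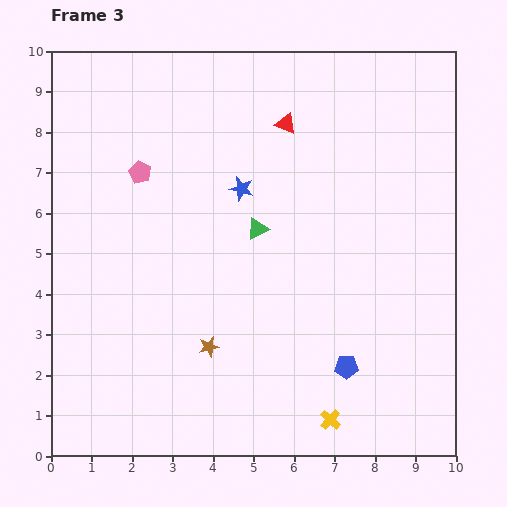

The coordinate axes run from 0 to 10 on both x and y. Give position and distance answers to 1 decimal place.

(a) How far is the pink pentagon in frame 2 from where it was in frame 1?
2.6

The pink pentagon moved from (3.1, 1.9) to (2.6, 4.5), a distance of √(0.5² + 2.6²) ≈ 2.6.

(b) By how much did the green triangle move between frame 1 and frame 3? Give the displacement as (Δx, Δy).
(4.2, 0.0)

The green triangle was at (0.9, 5.6) in frame 1 and (5.1, 5.6) in frame 3.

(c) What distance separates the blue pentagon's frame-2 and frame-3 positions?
3.4

The blue pentagon moved from (9.1, 5.1) to (7.3, 2.2), a distance of √(1.8² + 2.9²) ≈ 3.4.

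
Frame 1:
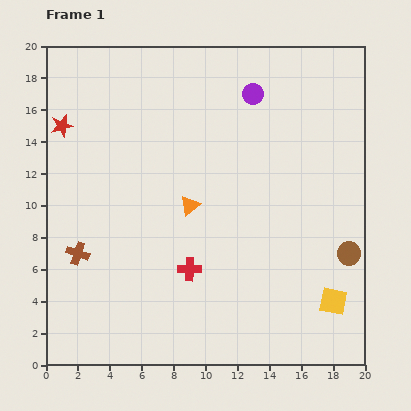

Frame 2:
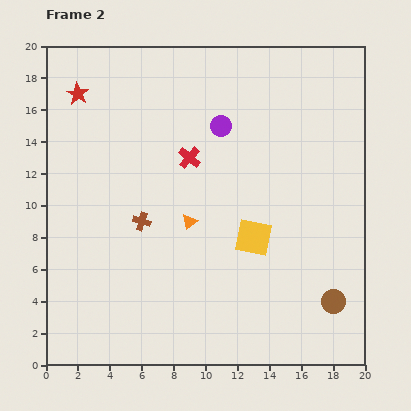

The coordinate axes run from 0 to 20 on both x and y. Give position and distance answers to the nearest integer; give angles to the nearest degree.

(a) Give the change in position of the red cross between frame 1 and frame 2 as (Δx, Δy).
(0, 7)

The red cross was at (9, 6) in frame 1 and (9, 13) in frame 2.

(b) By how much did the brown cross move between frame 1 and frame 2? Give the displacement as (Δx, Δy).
(4, 2)

The brown cross was at (2, 7) in frame 1 and (6, 9) in frame 2.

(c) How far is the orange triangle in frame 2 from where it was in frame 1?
1

The orange triangle moved from (9, 10) to (9, 9), a distance of √(0² + 1²) ≈ 1.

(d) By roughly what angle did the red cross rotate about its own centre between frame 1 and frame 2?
40° clockwise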